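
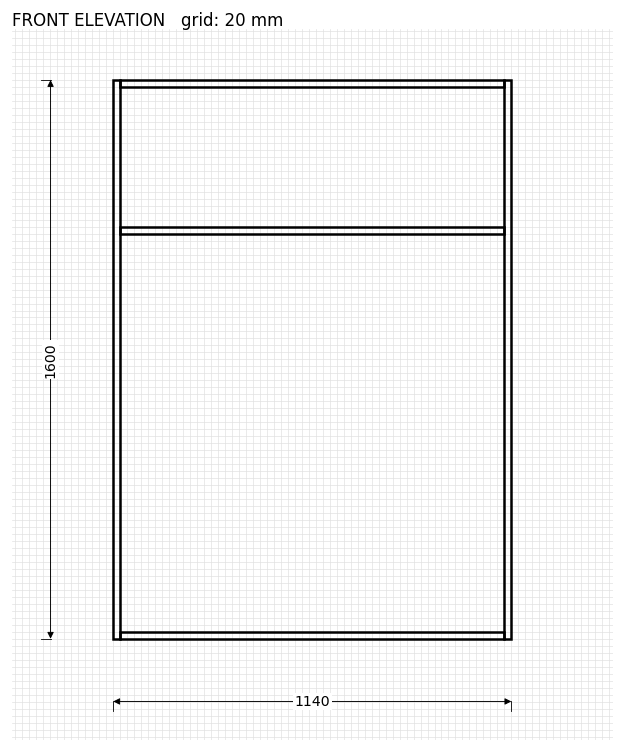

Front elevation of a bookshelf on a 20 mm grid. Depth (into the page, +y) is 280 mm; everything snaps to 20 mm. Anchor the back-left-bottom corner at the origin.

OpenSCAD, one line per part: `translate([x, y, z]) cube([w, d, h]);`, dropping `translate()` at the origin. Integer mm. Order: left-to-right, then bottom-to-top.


cube([20, 280, 1600]);
translate([20, 0, 0]) cube([1100, 280, 20]);
translate([20, 0, 1160]) cube([1100, 280, 20]);
translate([20, 0, 1580]) cube([1100, 280, 20]);
translate([1120, 0, 0]) cube([20, 280, 1600]);


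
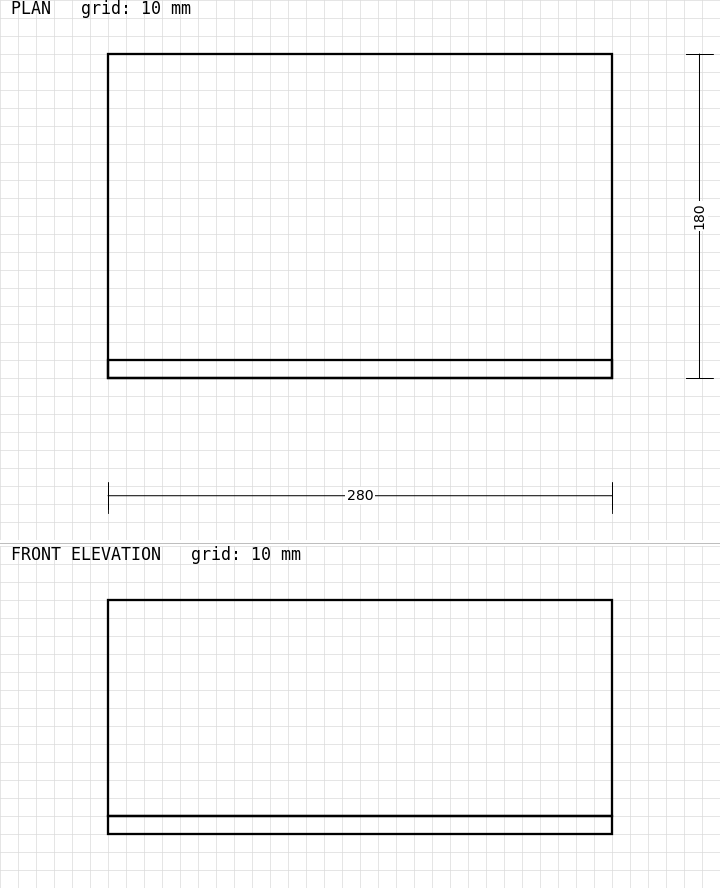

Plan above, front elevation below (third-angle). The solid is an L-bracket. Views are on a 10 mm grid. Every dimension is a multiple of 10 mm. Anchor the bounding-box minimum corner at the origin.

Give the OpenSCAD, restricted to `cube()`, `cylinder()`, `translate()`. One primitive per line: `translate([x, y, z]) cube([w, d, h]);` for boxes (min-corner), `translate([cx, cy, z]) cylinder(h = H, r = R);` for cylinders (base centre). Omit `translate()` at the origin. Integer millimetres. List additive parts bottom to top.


cube([280, 180, 10]);
translate([0, 0, 10]) cube([280, 10, 120]);


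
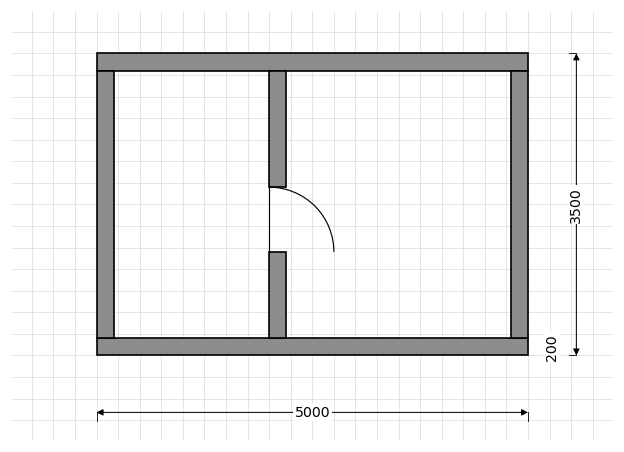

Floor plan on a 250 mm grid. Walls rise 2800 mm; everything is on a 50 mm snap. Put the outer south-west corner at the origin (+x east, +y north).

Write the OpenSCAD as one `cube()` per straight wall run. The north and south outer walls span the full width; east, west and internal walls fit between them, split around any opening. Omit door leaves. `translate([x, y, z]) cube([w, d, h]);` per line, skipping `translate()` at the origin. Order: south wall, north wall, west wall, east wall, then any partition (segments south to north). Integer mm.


cube([5000, 200, 2800]);
translate([0, 3300, 0]) cube([5000, 200, 2800]);
translate([0, 200, 0]) cube([200, 3100, 2800]);
translate([4800, 200, 0]) cube([200, 3100, 2800]);
translate([2000, 200, 0]) cube([200, 1000, 2800]);
translate([2000, 1950, 0]) cube([200, 1350, 2800]);


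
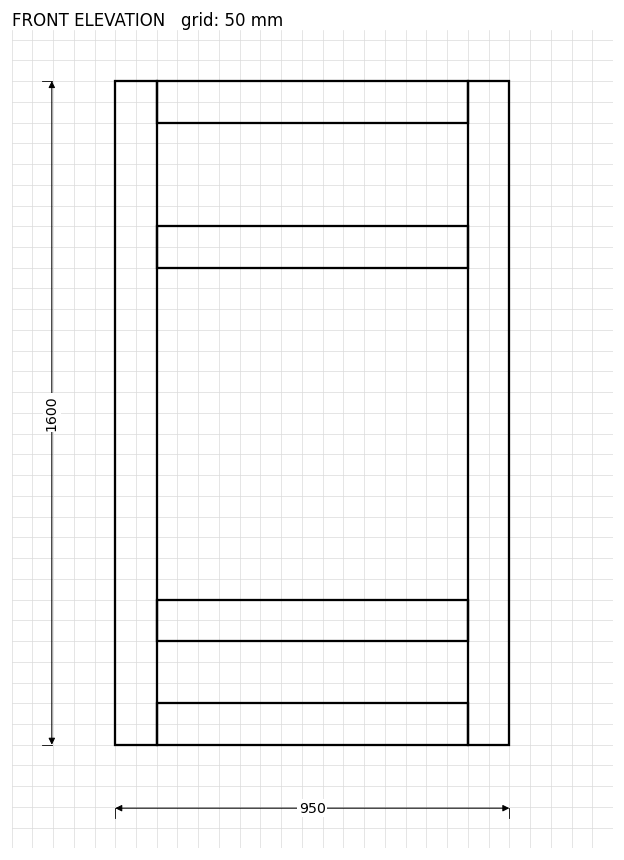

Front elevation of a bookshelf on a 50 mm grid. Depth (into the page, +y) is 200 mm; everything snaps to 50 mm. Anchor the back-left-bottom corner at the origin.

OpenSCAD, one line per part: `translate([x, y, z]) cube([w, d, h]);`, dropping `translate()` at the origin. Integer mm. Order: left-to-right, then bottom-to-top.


cube([100, 200, 1600]);
translate([100, 0, 0]) cube([750, 200, 100]);
translate([100, 0, 250]) cube([750, 200, 100]);
translate([100, 0, 1150]) cube([750, 200, 100]);
translate([100, 0, 1500]) cube([750, 200, 100]);
translate([850, 0, 0]) cube([100, 200, 1600]);


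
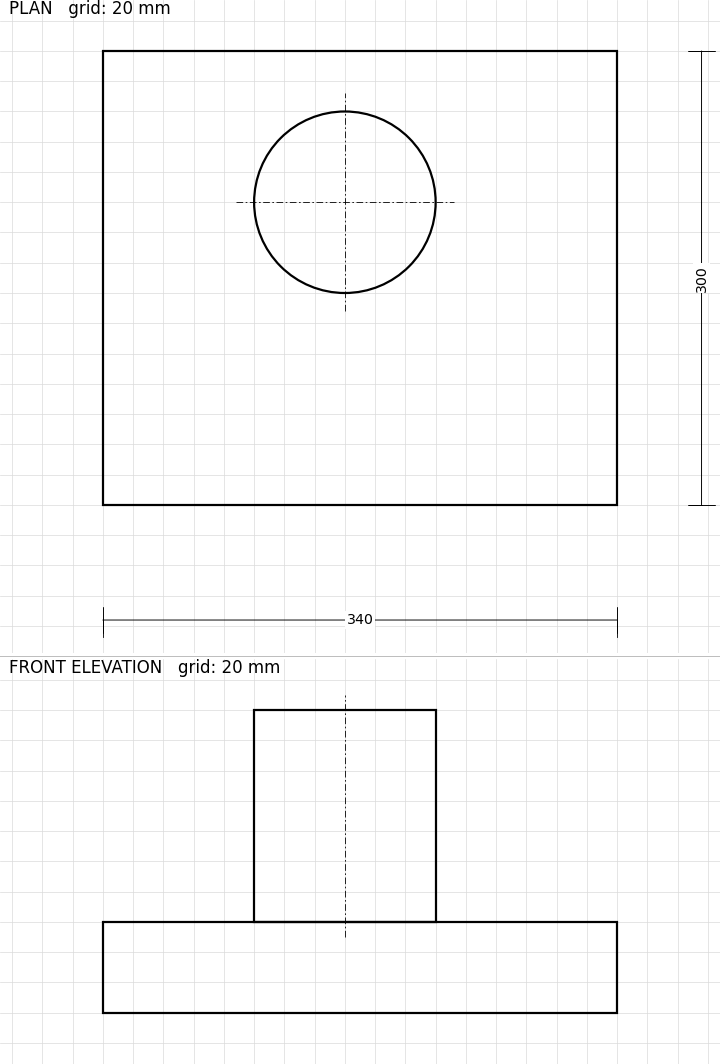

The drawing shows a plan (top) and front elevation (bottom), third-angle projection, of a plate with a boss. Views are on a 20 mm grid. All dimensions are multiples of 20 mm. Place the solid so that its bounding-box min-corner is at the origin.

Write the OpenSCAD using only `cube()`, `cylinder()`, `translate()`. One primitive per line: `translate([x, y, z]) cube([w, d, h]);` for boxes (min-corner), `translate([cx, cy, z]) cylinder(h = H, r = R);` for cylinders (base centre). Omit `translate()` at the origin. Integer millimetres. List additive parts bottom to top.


cube([340, 300, 60]);
translate([160, 200, 60]) cylinder(h = 140, r = 60);


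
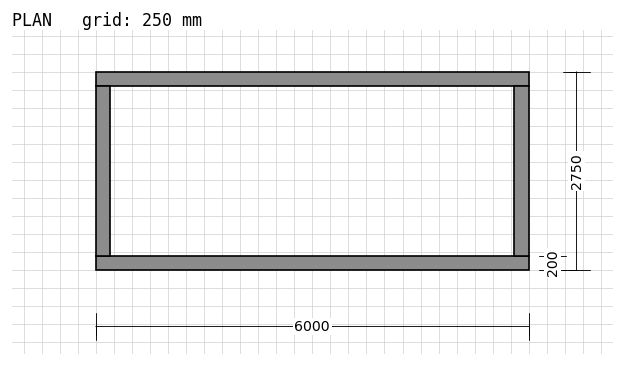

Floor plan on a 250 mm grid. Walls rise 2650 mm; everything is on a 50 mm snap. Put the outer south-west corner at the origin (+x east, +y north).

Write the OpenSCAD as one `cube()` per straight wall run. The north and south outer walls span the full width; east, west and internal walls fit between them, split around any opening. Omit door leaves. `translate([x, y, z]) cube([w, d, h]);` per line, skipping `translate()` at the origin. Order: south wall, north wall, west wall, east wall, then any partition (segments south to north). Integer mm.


cube([6000, 200, 2650]);
translate([0, 2550, 0]) cube([6000, 200, 2650]);
translate([0, 200, 0]) cube([200, 2350, 2650]);
translate([5800, 200, 0]) cube([200, 2350, 2650]);


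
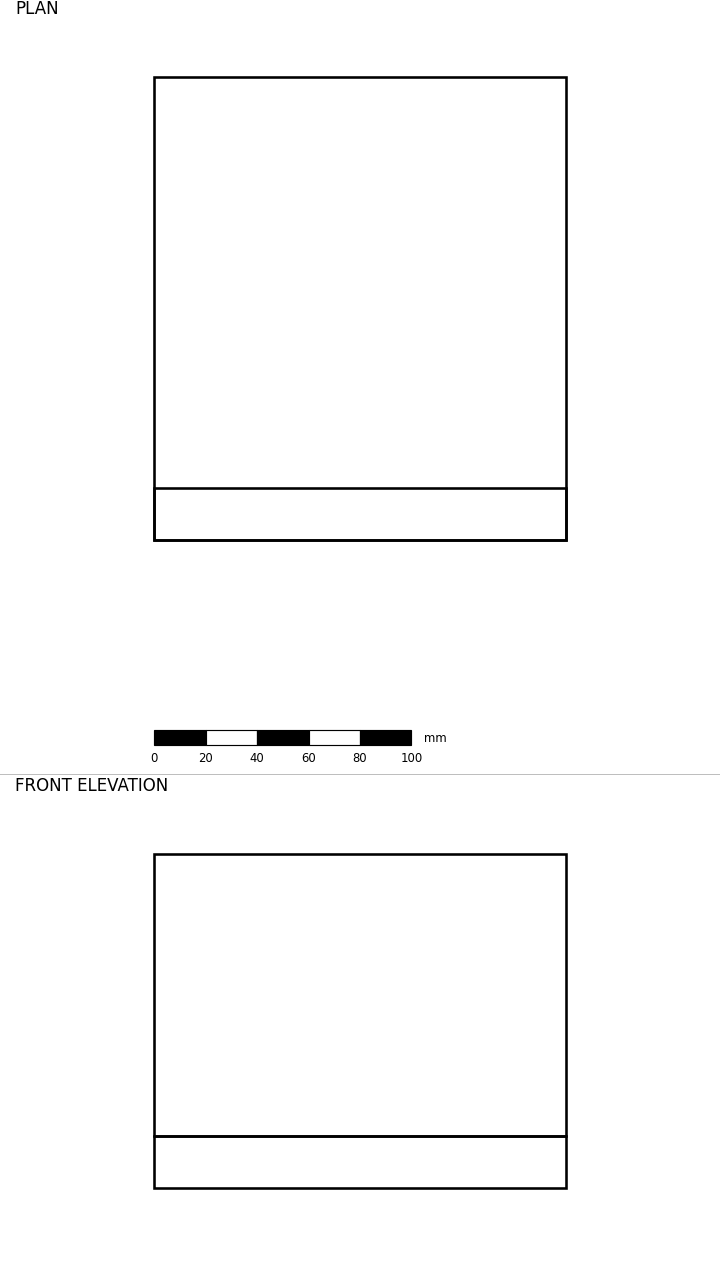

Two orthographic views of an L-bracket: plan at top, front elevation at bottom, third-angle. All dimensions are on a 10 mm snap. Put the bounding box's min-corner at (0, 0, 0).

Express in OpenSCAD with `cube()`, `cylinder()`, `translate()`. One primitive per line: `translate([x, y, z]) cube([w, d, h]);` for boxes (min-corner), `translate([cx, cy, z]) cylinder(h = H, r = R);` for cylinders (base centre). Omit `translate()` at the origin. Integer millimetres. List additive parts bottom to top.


cube([160, 180, 20]);
translate([0, 0, 20]) cube([160, 20, 110]);


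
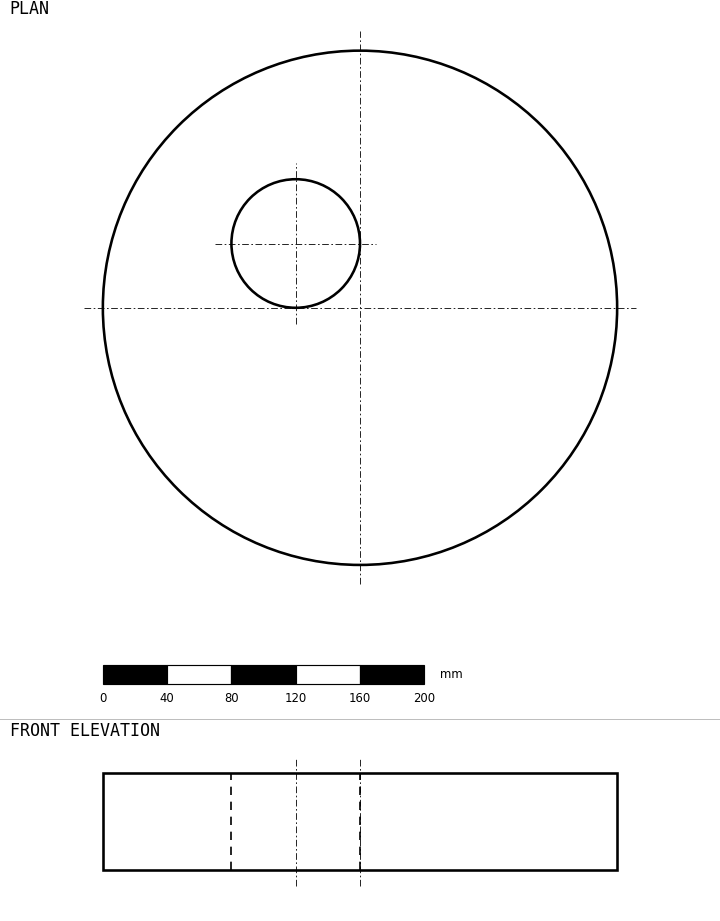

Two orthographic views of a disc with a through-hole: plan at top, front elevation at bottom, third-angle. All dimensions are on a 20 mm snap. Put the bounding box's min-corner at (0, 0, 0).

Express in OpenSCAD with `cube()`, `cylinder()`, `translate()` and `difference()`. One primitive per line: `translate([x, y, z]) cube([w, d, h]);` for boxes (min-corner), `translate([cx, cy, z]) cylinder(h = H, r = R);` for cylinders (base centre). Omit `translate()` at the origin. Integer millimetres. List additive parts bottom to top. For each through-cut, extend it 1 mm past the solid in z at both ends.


difference() {
  translate([160, 160, 0]) cylinder(h = 60, r = 160);
  translate([120, 200, -1]) cylinder(h = 62, r = 40);
}


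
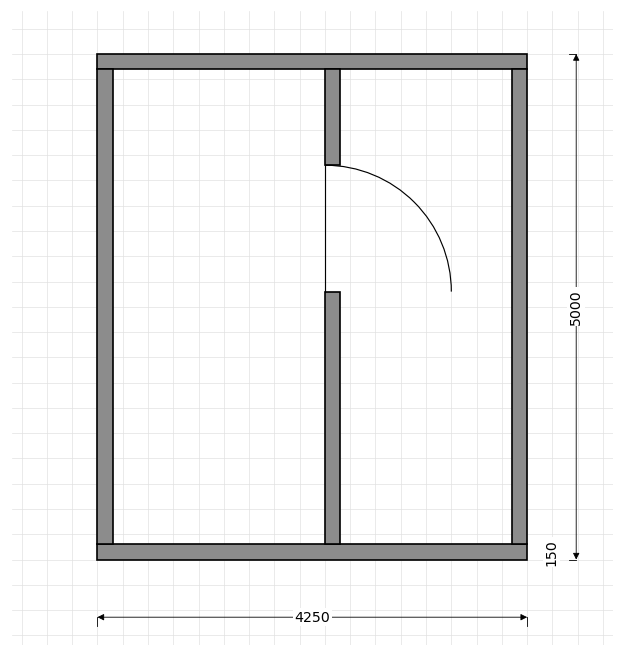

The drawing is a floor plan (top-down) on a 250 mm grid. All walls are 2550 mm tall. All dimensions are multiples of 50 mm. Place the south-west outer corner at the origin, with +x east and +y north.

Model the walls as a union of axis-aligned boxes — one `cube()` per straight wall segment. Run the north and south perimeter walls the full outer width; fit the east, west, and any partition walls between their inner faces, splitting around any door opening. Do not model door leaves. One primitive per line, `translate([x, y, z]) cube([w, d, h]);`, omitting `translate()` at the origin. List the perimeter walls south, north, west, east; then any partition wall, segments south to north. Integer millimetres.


cube([4250, 150, 2550]);
translate([0, 4850, 0]) cube([4250, 150, 2550]);
translate([0, 150, 0]) cube([150, 4700, 2550]);
translate([4100, 150, 0]) cube([150, 4700, 2550]);
translate([2250, 150, 0]) cube([150, 2500, 2550]);
translate([2250, 3900, 0]) cube([150, 950, 2550]);


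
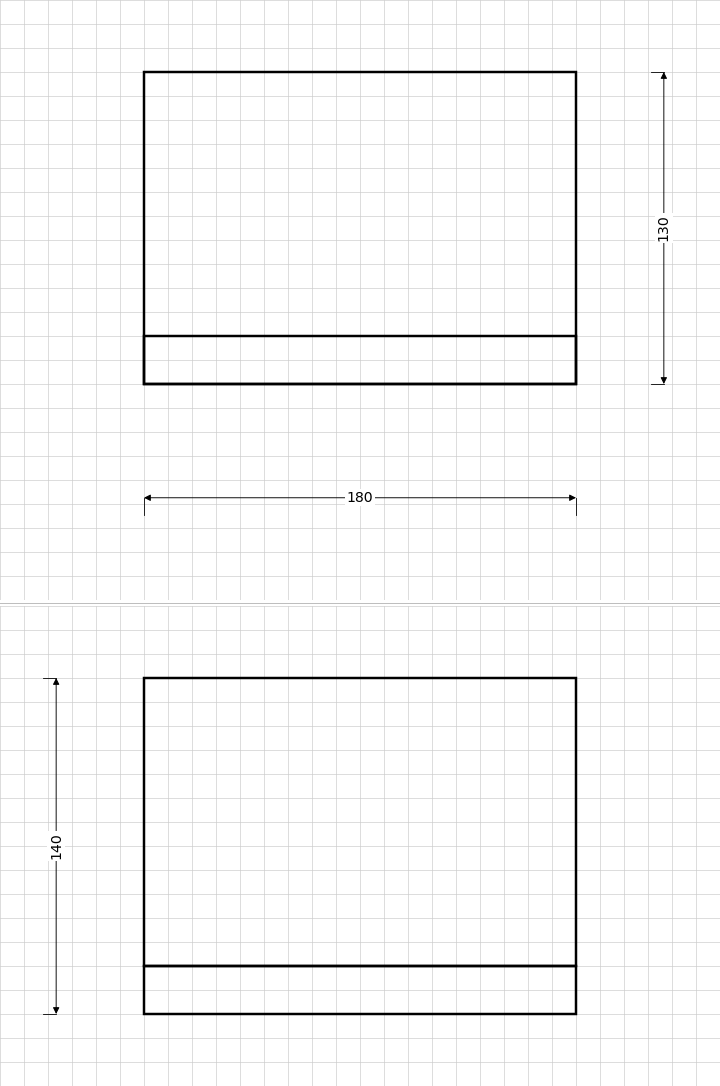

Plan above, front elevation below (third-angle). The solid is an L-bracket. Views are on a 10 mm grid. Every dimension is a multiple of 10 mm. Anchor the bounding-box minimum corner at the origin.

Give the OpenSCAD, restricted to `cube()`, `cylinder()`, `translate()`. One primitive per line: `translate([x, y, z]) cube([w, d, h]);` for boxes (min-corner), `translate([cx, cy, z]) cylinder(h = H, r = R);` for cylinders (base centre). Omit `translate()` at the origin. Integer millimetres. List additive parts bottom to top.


cube([180, 130, 20]);
translate([0, 0, 20]) cube([180, 20, 120]);


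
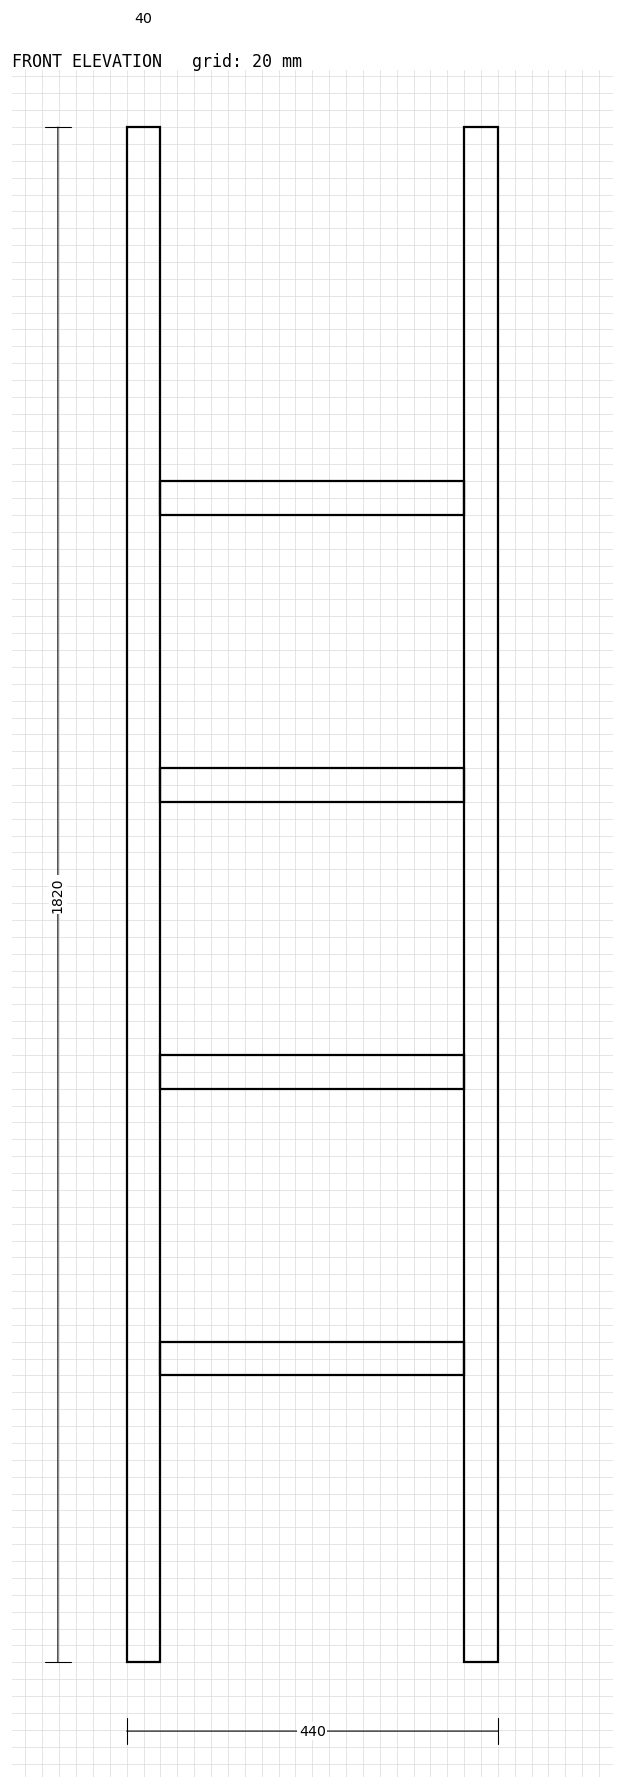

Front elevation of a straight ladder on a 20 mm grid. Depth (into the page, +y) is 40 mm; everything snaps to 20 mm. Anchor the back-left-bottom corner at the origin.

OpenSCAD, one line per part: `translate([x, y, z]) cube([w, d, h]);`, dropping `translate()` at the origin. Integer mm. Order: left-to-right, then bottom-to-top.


cube([40, 40, 1820]);
translate([40, 0, 340]) cube([360, 40, 40]);
translate([40, 0, 680]) cube([360, 40, 40]);
translate([40, 0, 1020]) cube([360, 40, 40]);
translate([40, 0, 1360]) cube([360, 40, 40]);
translate([400, 0, 0]) cube([40, 40, 1820]);


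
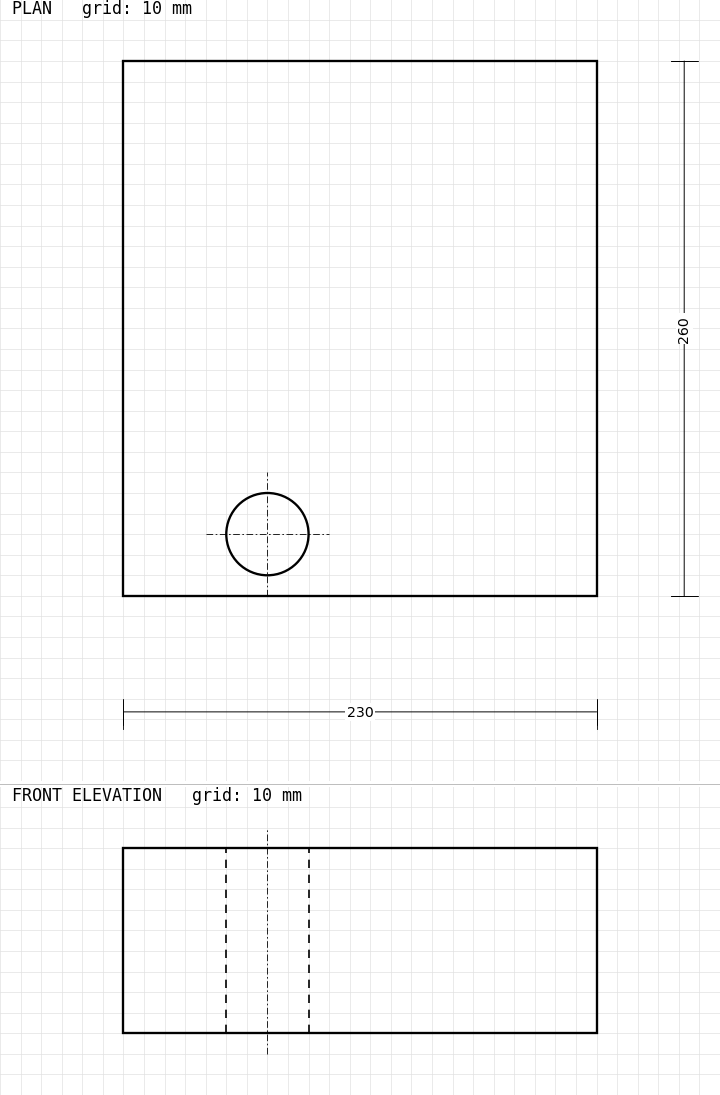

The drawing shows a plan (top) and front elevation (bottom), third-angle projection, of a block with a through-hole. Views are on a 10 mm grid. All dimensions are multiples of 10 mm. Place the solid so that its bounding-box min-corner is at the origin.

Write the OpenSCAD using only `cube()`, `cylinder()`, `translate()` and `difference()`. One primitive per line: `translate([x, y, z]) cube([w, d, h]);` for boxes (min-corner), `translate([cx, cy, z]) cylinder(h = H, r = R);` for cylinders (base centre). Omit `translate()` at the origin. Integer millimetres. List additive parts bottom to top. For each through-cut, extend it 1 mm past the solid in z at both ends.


difference() {
  cube([230, 260, 90]);
  translate([70, 30, -1]) cylinder(h = 92, r = 20);
}


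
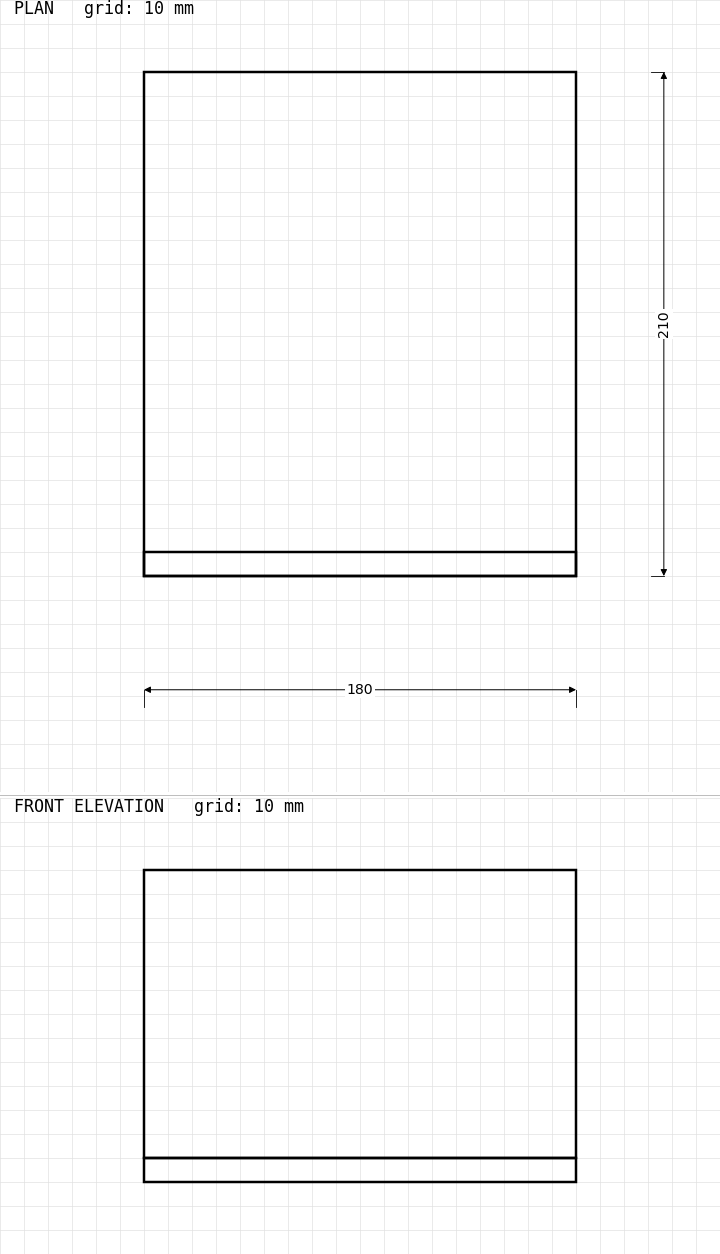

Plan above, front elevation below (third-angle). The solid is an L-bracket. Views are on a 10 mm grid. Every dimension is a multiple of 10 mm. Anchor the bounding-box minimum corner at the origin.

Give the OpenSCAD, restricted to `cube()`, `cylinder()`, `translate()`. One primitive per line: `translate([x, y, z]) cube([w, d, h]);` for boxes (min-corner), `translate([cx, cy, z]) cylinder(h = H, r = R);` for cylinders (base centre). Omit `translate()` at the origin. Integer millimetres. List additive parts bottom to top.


cube([180, 210, 10]);
translate([0, 0, 10]) cube([180, 10, 120]);


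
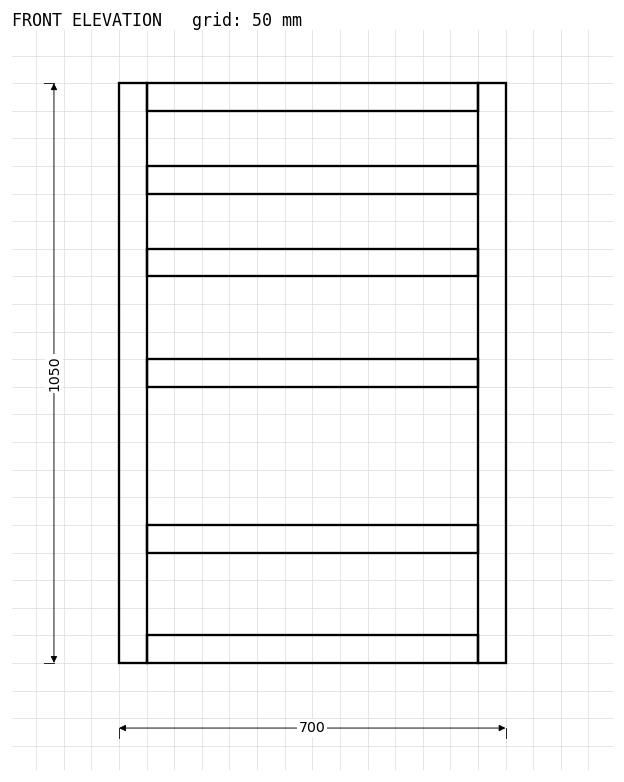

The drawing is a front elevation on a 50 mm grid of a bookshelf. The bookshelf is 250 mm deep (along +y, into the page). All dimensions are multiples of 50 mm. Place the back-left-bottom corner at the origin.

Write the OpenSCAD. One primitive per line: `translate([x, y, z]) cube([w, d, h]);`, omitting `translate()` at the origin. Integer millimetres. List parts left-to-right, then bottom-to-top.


cube([50, 250, 1050]);
translate([50, 0, 0]) cube([600, 250, 50]);
translate([50, 0, 200]) cube([600, 250, 50]);
translate([50, 0, 500]) cube([600, 250, 50]);
translate([50, 0, 700]) cube([600, 250, 50]);
translate([50, 0, 850]) cube([600, 250, 50]);
translate([50, 0, 1000]) cube([600, 250, 50]);
translate([650, 0, 0]) cube([50, 250, 1050]);


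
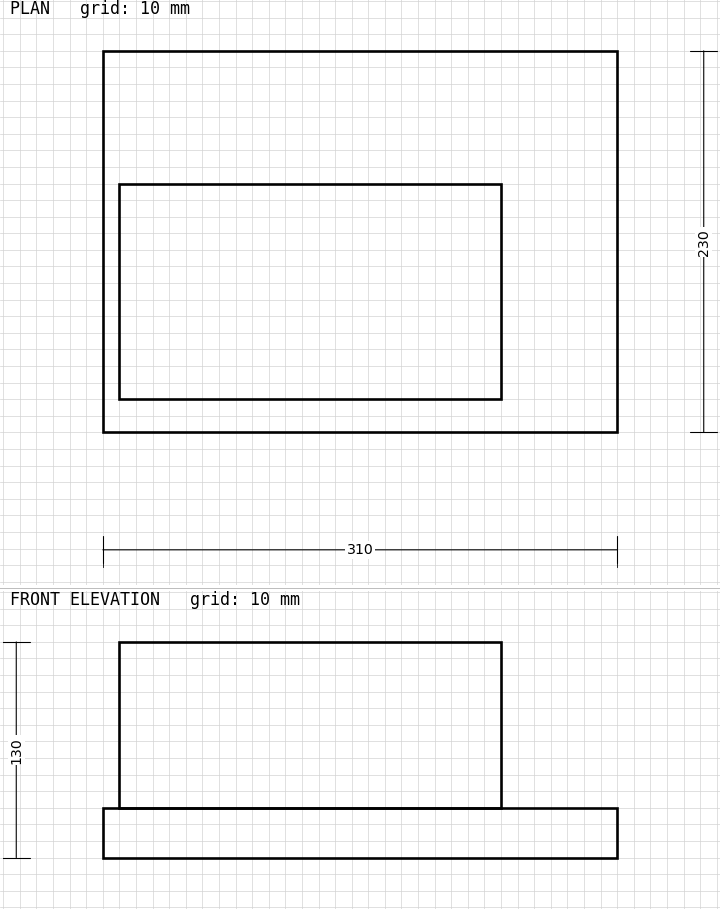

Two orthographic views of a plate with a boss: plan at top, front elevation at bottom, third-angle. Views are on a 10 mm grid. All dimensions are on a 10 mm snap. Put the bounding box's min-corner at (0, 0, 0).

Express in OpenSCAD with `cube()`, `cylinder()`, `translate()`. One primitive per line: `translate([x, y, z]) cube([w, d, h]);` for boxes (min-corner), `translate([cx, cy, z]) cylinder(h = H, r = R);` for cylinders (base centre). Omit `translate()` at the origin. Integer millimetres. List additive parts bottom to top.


cube([310, 230, 30]);
translate([10, 20, 30]) cube([230, 130, 100]);


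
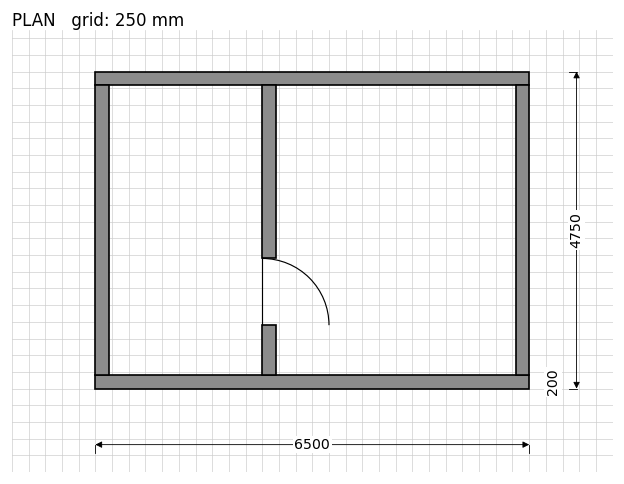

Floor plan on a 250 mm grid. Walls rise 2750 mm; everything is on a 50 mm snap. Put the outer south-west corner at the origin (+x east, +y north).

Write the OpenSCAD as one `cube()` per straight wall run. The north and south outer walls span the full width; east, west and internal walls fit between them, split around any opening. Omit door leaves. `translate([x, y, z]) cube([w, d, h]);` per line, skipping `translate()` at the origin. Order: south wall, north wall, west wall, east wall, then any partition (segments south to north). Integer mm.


cube([6500, 200, 2750]);
translate([0, 4550, 0]) cube([6500, 200, 2750]);
translate([0, 200, 0]) cube([200, 4350, 2750]);
translate([6300, 200, 0]) cube([200, 4350, 2750]);
translate([2500, 200, 0]) cube([200, 750, 2750]);
translate([2500, 1950, 0]) cube([200, 2600, 2750]);


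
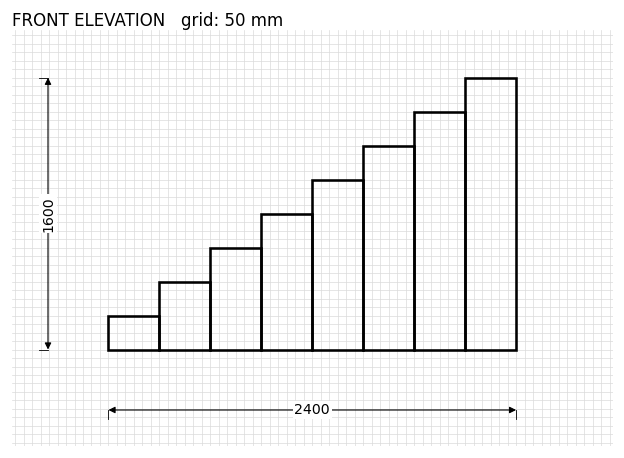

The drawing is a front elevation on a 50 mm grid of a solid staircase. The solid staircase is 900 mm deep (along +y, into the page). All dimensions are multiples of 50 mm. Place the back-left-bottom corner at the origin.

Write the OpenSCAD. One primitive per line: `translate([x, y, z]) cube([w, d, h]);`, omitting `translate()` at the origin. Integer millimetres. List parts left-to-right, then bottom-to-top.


cube([300, 900, 200]);
translate([300, 0, 0]) cube([300, 900, 400]);
translate([600, 0, 0]) cube([300, 900, 600]);
translate([900, 0, 0]) cube([300, 900, 800]);
translate([1200, 0, 0]) cube([300, 900, 1000]);
translate([1500, 0, 0]) cube([300, 900, 1200]);
translate([1800, 0, 0]) cube([300, 900, 1400]);
translate([2100, 0, 0]) cube([300, 900, 1600]);


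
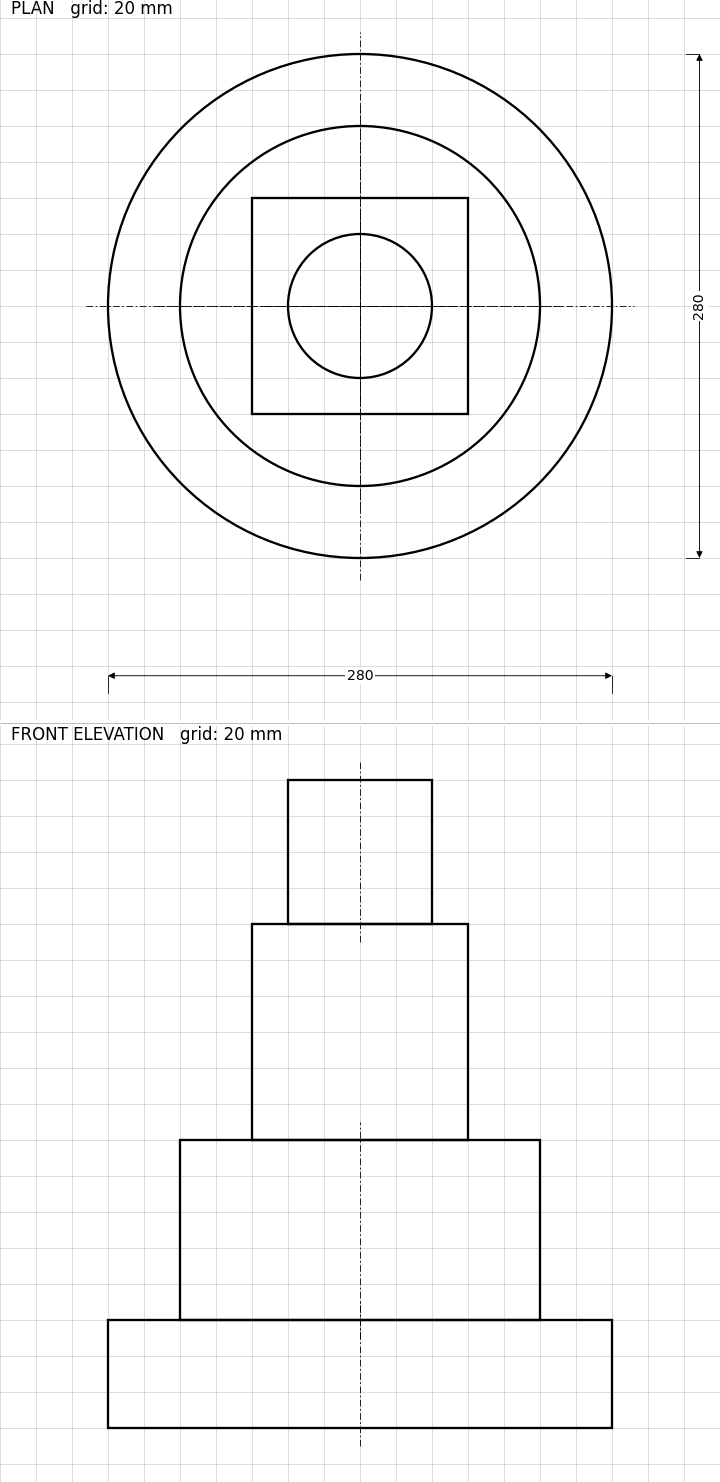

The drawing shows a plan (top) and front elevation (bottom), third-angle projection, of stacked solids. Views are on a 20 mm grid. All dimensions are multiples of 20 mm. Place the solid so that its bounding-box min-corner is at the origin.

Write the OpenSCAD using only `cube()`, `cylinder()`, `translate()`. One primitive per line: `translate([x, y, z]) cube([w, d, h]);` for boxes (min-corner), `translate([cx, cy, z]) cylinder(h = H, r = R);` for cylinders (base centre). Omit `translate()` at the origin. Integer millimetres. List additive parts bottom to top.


translate([140, 140, 0]) cylinder(h = 60, r = 140);
translate([140, 140, 60]) cylinder(h = 100, r = 100);
translate([80, 80, 160]) cube([120, 120, 120]);
translate([140, 140, 280]) cylinder(h = 80, r = 40);


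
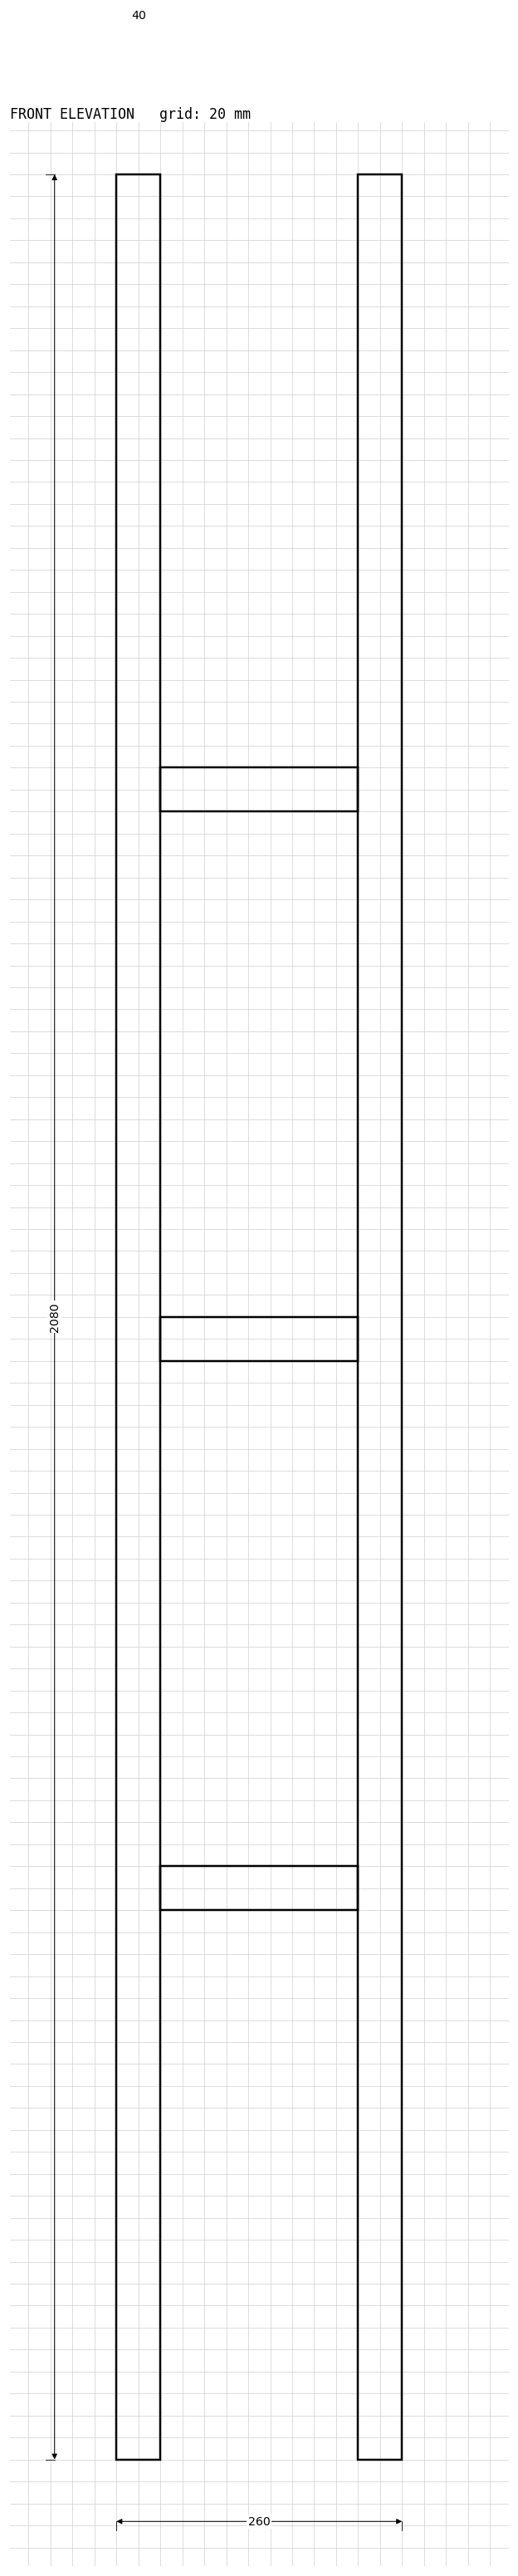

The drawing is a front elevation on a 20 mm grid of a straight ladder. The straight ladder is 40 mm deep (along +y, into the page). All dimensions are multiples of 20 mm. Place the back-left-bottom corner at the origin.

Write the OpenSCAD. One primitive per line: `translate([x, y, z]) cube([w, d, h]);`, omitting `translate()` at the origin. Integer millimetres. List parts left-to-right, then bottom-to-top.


cube([40, 40, 2080]);
translate([40, 0, 500]) cube([180, 40, 40]);
translate([40, 0, 1000]) cube([180, 40, 40]);
translate([40, 0, 1500]) cube([180, 40, 40]);
translate([220, 0, 0]) cube([40, 40, 2080]);


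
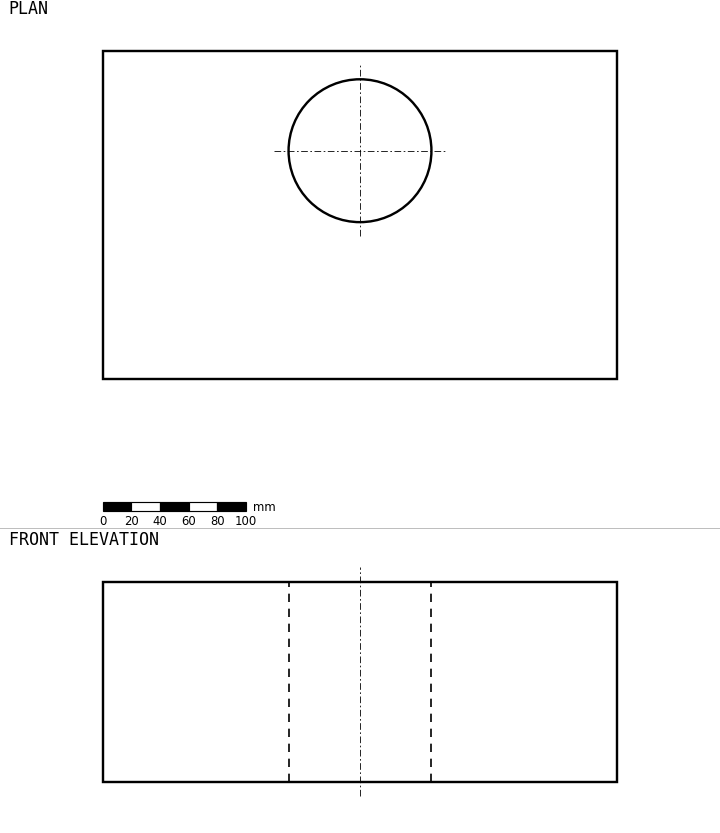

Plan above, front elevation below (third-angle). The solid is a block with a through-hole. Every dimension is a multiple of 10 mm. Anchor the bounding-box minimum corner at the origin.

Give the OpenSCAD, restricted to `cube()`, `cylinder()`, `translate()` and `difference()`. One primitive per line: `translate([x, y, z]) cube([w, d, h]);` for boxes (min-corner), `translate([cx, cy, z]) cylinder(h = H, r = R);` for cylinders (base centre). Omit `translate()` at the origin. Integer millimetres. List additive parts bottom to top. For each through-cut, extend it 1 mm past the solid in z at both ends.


difference() {
  cube([360, 230, 140]);
  translate([180, 160, -1]) cylinder(h = 142, r = 50);
}


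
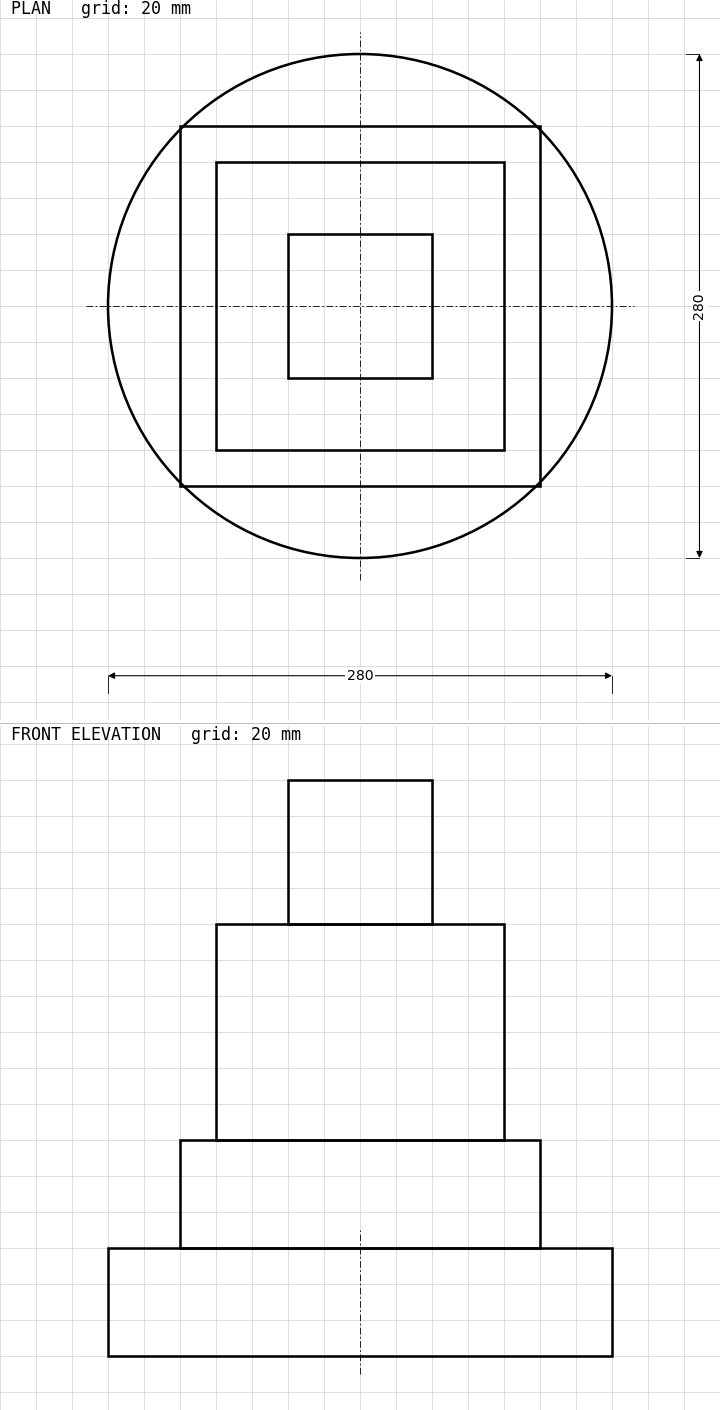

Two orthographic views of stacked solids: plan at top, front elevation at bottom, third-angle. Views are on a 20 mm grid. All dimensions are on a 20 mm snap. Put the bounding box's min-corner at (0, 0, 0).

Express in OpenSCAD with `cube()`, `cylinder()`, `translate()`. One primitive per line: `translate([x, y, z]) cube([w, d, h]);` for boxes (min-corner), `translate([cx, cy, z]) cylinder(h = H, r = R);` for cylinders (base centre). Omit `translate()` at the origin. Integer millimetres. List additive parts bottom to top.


translate([140, 140, 0]) cylinder(h = 60, r = 140);
translate([40, 40, 60]) cube([200, 200, 60]);
translate([60, 60, 120]) cube([160, 160, 120]);
translate([100, 100, 240]) cube([80, 80, 80]);


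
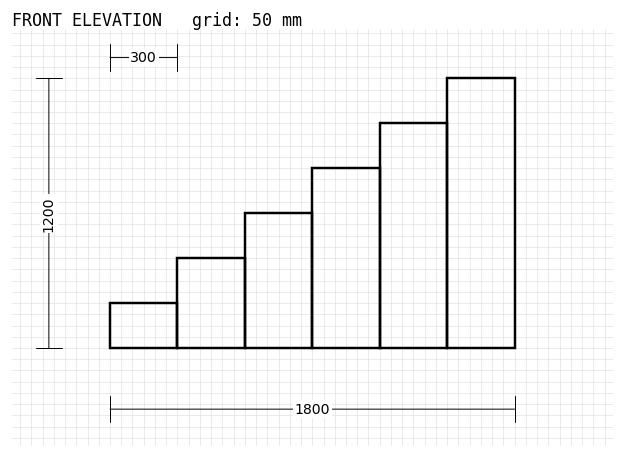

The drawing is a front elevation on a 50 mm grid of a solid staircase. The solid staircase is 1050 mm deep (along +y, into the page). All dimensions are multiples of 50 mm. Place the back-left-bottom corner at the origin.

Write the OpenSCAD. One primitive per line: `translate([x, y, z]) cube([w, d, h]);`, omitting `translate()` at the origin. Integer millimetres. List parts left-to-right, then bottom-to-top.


cube([300, 1050, 200]);
translate([300, 0, 0]) cube([300, 1050, 400]);
translate([600, 0, 0]) cube([300, 1050, 600]);
translate([900, 0, 0]) cube([300, 1050, 800]);
translate([1200, 0, 0]) cube([300, 1050, 1000]);
translate([1500, 0, 0]) cube([300, 1050, 1200]);


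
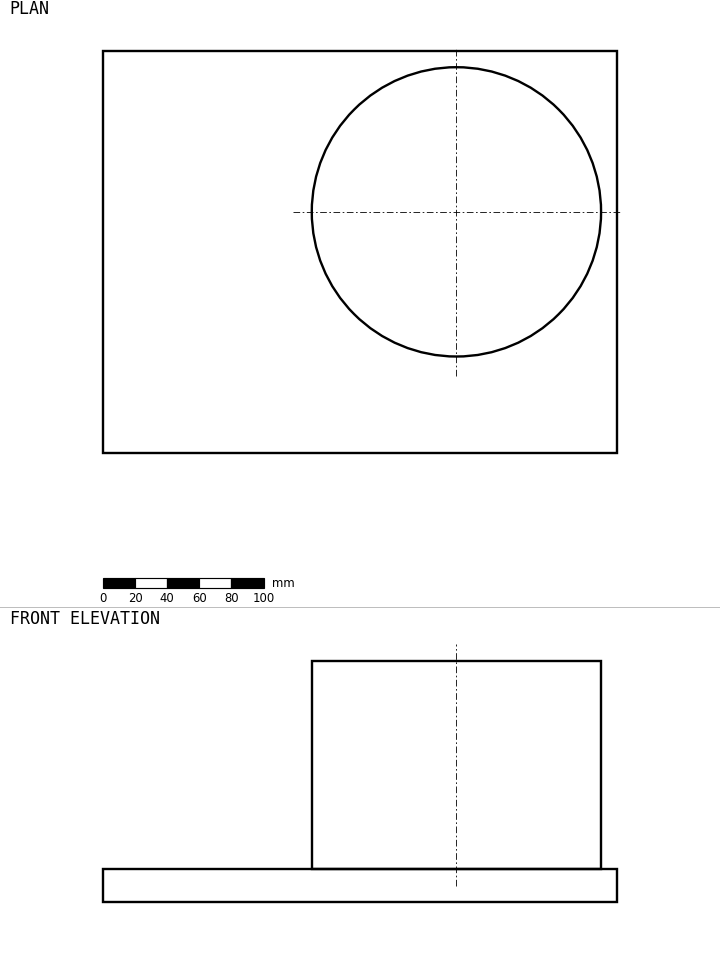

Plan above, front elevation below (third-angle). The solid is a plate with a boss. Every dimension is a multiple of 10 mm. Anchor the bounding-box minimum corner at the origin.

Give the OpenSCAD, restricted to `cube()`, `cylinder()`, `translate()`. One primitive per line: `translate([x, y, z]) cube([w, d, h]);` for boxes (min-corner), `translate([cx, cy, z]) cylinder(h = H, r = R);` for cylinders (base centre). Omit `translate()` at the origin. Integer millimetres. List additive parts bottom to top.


cube([320, 250, 20]);
translate([220, 150, 20]) cylinder(h = 130, r = 90);


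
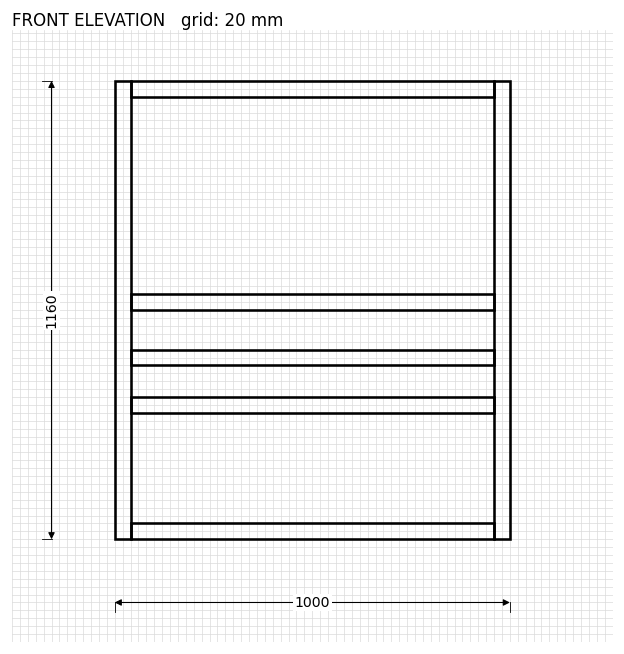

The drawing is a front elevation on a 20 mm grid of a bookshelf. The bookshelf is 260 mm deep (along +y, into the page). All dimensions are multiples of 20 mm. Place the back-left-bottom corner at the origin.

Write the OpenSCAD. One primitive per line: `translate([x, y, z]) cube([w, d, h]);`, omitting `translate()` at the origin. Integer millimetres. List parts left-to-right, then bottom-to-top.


cube([40, 260, 1160]);
translate([40, 0, 0]) cube([920, 260, 40]);
translate([40, 0, 320]) cube([920, 260, 40]);
translate([40, 0, 440]) cube([920, 260, 40]);
translate([40, 0, 580]) cube([920, 260, 40]);
translate([40, 0, 1120]) cube([920, 260, 40]);
translate([960, 0, 0]) cube([40, 260, 1160]);


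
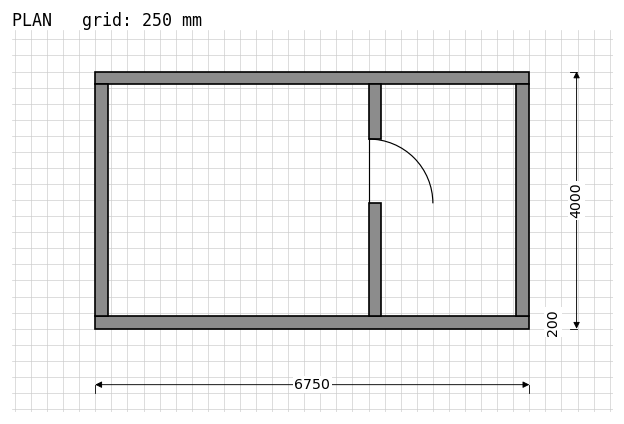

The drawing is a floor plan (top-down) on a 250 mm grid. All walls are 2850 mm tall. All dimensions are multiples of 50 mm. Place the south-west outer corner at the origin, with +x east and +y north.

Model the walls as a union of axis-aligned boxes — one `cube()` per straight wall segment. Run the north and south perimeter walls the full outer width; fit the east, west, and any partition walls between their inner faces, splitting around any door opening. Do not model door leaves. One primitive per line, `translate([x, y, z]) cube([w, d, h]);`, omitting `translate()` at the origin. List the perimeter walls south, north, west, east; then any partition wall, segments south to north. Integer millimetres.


cube([6750, 200, 2850]);
translate([0, 3800, 0]) cube([6750, 200, 2850]);
translate([0, 200, 0]) cube([200, 3600, 2850]);
translate([6550, 200, 0]) cube([200, 3600, 2850]);
translate([4250, 200, 0]) cube([200, 1750, 2850]);
translate([4250, 2950, 0]) cube([200, 850, 2850]);


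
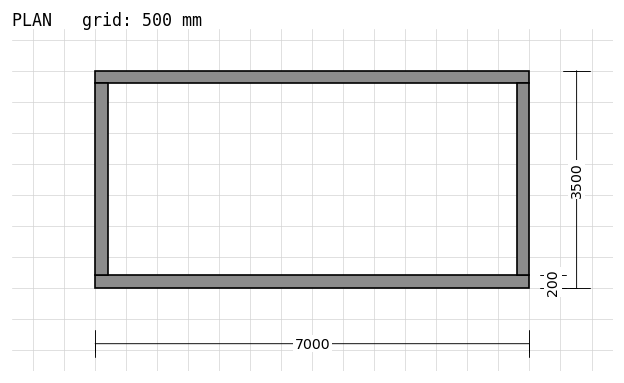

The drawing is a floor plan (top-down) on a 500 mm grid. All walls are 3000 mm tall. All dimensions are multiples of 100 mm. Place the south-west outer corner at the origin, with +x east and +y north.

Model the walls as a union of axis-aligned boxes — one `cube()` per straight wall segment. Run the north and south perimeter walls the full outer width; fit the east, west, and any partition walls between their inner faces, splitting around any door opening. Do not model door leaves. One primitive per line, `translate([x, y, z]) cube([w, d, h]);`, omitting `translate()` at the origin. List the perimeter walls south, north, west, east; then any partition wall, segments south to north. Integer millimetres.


cube([7000, 200, 3000]);
translate([0, 3300, 0]) cube([7000, 200, 3000]);
translate([0, 200, 0]) cube([200, 3100, 3000]);
translate([6800, 200, 0]) cube([200, 3100, 3000]);


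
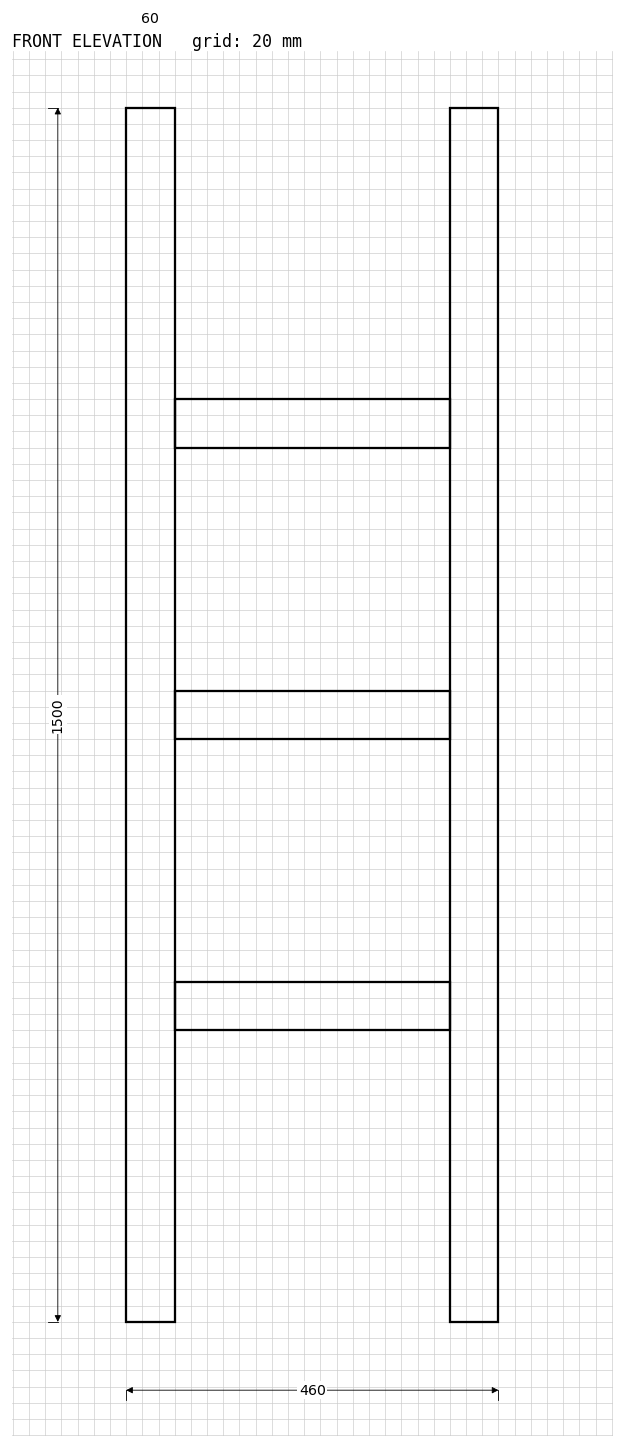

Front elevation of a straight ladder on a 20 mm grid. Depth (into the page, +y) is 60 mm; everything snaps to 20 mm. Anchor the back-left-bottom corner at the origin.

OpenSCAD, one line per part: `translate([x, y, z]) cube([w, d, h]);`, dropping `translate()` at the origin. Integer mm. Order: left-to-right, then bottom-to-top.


cube([60, 60, 1500]);
translate([60, 0, 360]) cube([340, 60, 60]);
translate([60, 0, 720]) cube([340, 60, 60]);
translate([60, 0, 1080]) cube([340, 60, 60]);
translate([400, 0, 0]) cube([60, 60, 1500]);


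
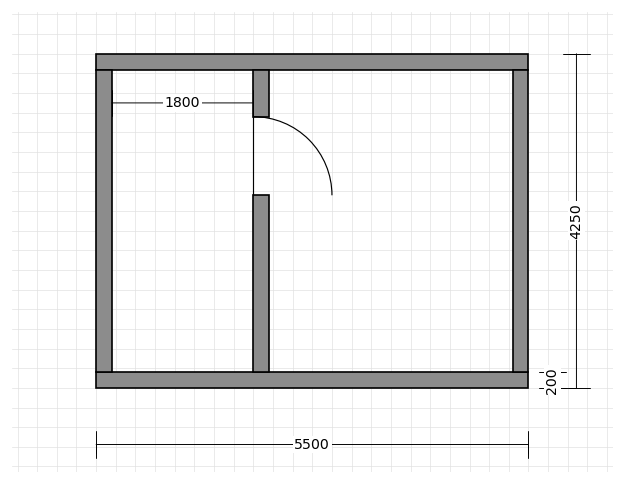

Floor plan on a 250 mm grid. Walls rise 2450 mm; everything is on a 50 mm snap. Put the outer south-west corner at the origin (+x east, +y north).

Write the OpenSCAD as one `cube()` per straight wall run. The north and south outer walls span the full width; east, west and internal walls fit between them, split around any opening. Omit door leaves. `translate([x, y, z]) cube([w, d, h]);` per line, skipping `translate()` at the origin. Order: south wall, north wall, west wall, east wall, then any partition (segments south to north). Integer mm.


cube([5500, 200, 2450]);
translate([0, 4050, 0]) cube([5500, 200, 2450]);
translate([0, 200, 0]) cube([200, 3850, 2450]);
translate([5300, 200, 0]) cube([200, 3850, 2450]);
translate([2000, 200, 0]) cube([200, 2250, 2450]);
translate([2000, 3450, 0]) cube([200, 600, 2450]);


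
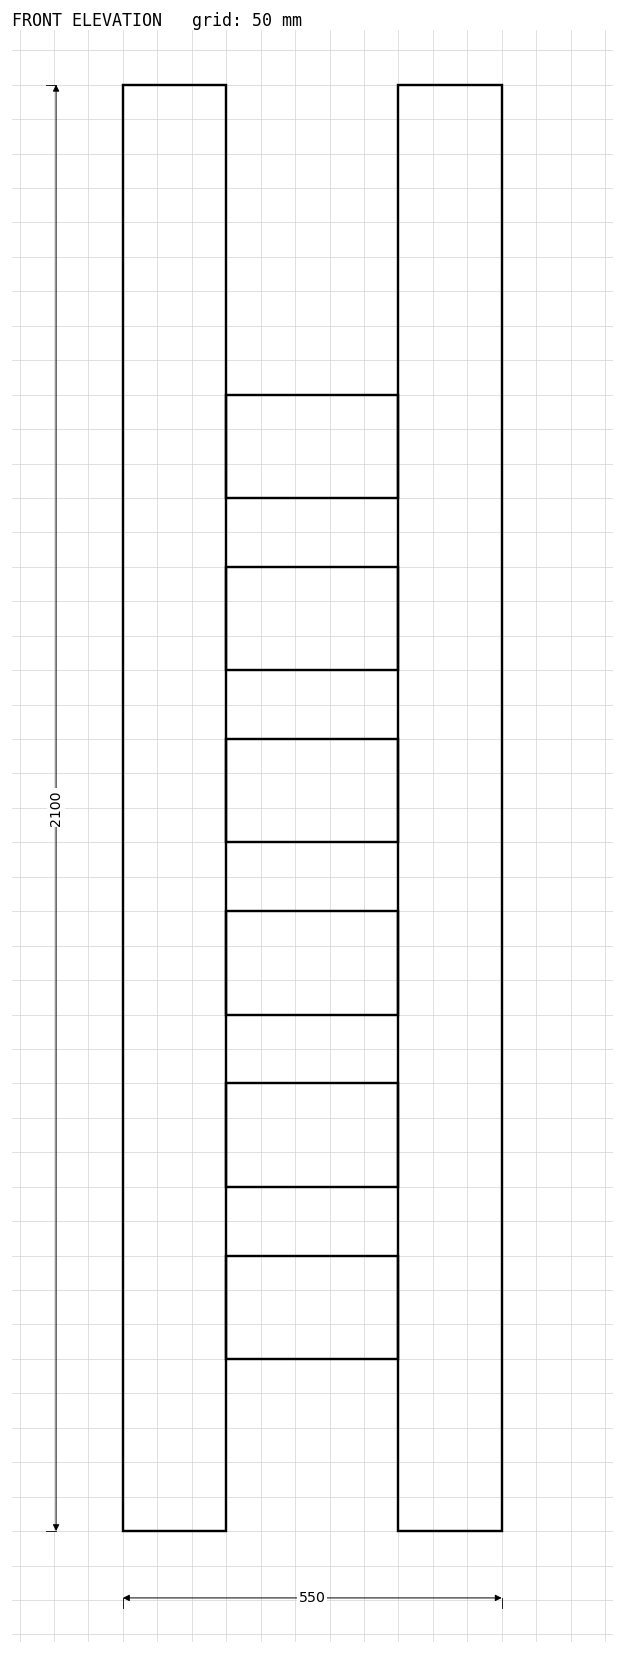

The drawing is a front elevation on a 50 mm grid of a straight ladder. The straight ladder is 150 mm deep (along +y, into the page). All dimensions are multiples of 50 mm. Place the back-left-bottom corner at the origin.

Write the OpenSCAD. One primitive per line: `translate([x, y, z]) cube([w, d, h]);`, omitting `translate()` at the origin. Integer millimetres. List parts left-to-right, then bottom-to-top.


cube([150, 150, 2100]);
translate([150, 0, 250]) cube([250, 150, 150]);
translate([150, 0, 500]) cube([250, 150, 150]);
translate([150, 0, 750]) cube([250, 150, 150]);
translate([150, 0, 1000]) cube([250, 150, 150]);
translate([150, 0, 1250]) cube([250, 150, 150]);
translate([150, 0, 1500]) cube([250, 150, 150]);
translate([400, 0, 0]) cube([150, 150, 2100]);


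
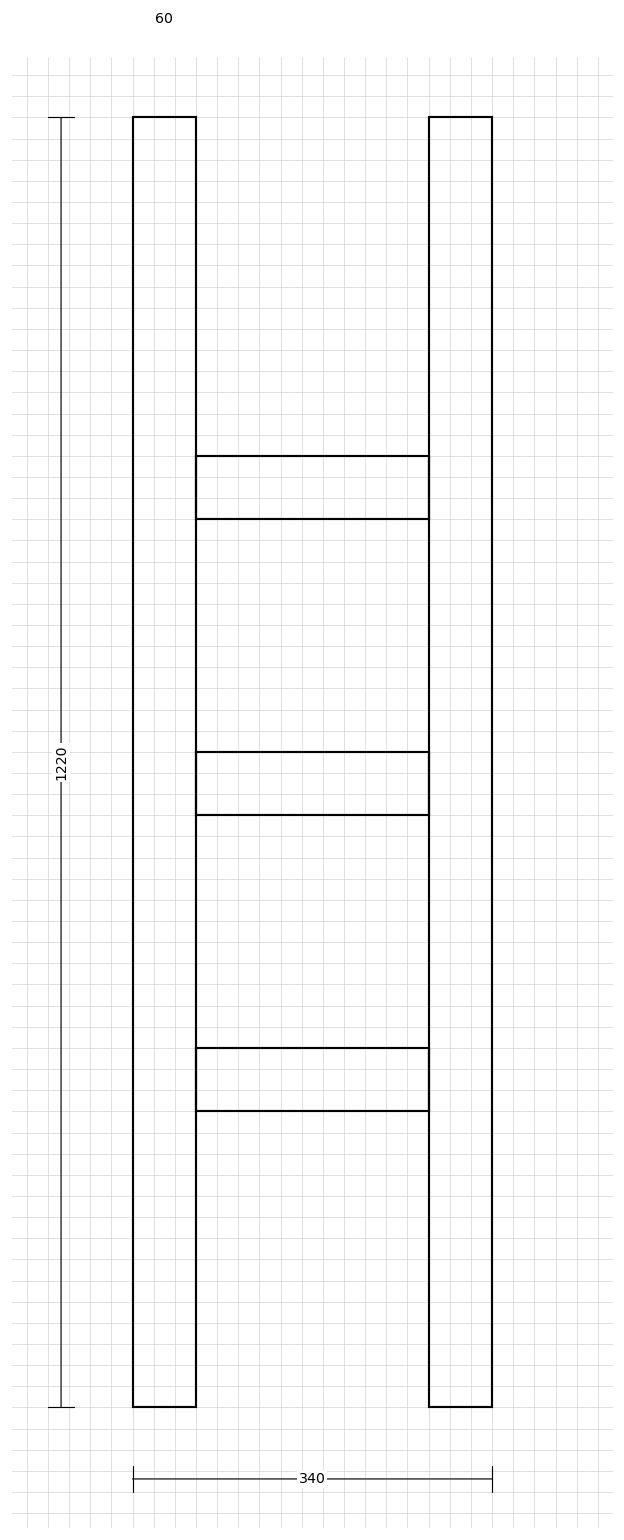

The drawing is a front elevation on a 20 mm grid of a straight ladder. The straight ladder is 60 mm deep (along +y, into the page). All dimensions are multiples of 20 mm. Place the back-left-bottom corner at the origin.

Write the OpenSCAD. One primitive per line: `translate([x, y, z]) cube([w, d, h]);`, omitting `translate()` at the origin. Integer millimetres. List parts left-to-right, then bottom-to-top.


cube([60, 60, 1220]);
translate([60, 0, 280]) cube([220, 60, 60]);
translate([60, 0, 560]) cube([220, 60, 60]);
translate([60, 0, 840]) cube([220, 60, 60]);
translate([280, 0, 0]) cube([60, 60, 1220]);


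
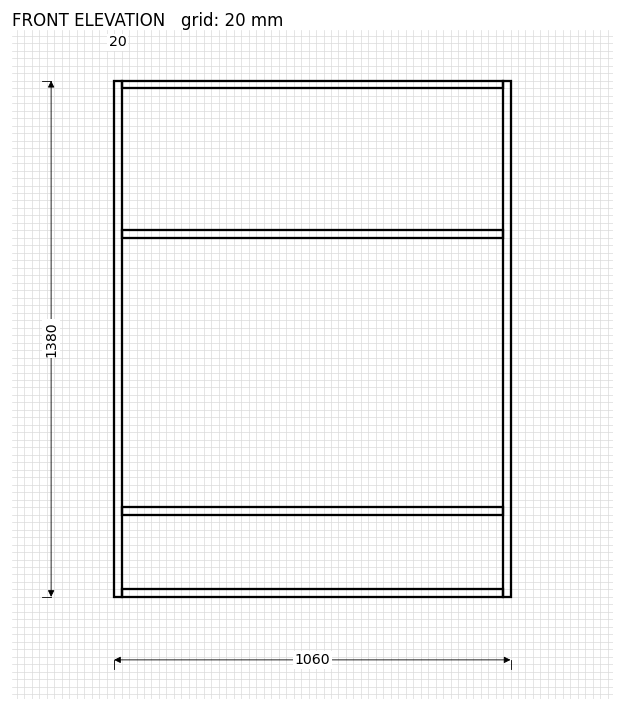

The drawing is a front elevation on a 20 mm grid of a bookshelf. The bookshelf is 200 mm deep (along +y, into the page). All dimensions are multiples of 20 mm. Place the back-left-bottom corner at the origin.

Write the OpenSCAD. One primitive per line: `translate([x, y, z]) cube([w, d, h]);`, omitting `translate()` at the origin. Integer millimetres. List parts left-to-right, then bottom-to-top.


cube([20, 200, 1380]);
translate([20, 0, 0]) cube([1020, 200, 20]);
translate([20, 0, 220]) cube([1020, 200, 20]);
translate([20, 0, 960]) cube([1020, 200, 20]);
translate([20, 0, 1360]) cube([1020, 200, 20]);
translate([1040, 0, 0]) cube([20, 200, 1380]);


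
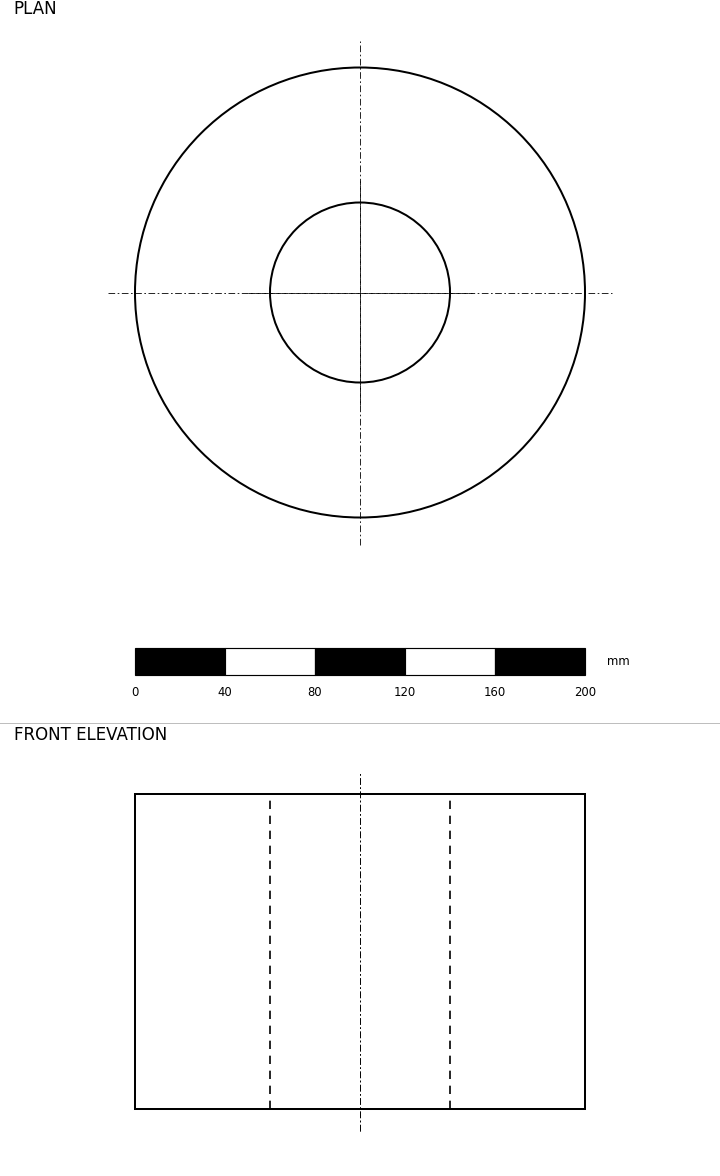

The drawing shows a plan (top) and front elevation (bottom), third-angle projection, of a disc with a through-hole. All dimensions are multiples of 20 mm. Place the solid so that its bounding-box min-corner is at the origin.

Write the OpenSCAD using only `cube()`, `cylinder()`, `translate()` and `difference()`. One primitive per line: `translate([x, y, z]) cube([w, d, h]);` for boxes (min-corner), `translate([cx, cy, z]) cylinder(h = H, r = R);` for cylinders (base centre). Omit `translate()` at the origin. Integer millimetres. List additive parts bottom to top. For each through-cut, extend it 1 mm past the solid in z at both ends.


difference() {
  translate([100, 100, 0]) cylinder(h = 140, r = 100);
  translate([100, 100, -1]) cylinder(h = 142, r = 40);
}


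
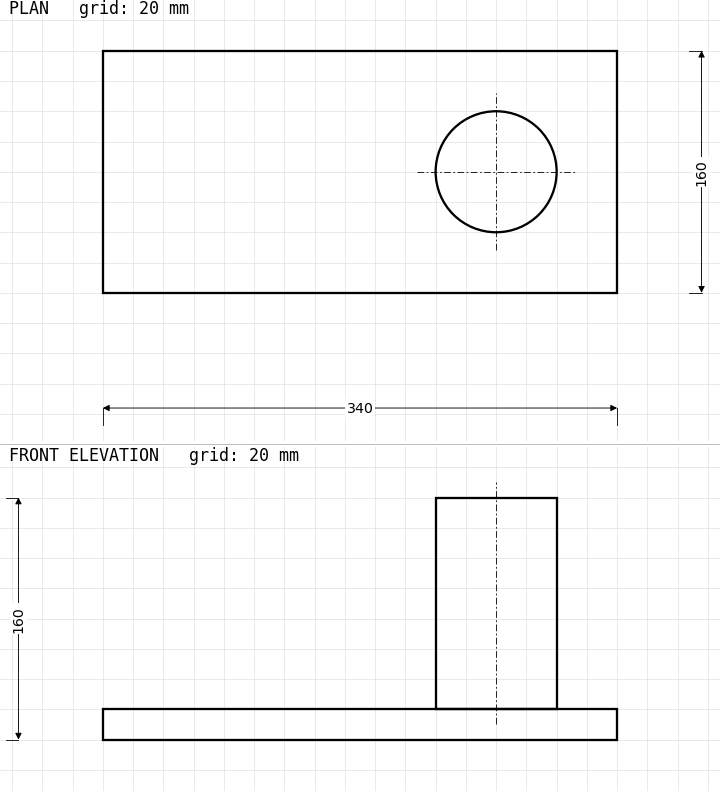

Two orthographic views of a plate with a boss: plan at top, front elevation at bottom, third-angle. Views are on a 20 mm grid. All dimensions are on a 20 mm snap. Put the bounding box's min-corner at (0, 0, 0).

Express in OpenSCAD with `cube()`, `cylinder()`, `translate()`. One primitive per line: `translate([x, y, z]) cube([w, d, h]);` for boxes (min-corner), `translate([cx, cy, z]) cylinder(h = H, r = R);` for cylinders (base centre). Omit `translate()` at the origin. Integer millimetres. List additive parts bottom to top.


cube([340, 160, 20]);
translate([260, 80, 20]) cylinder(h = 140, r = 40);


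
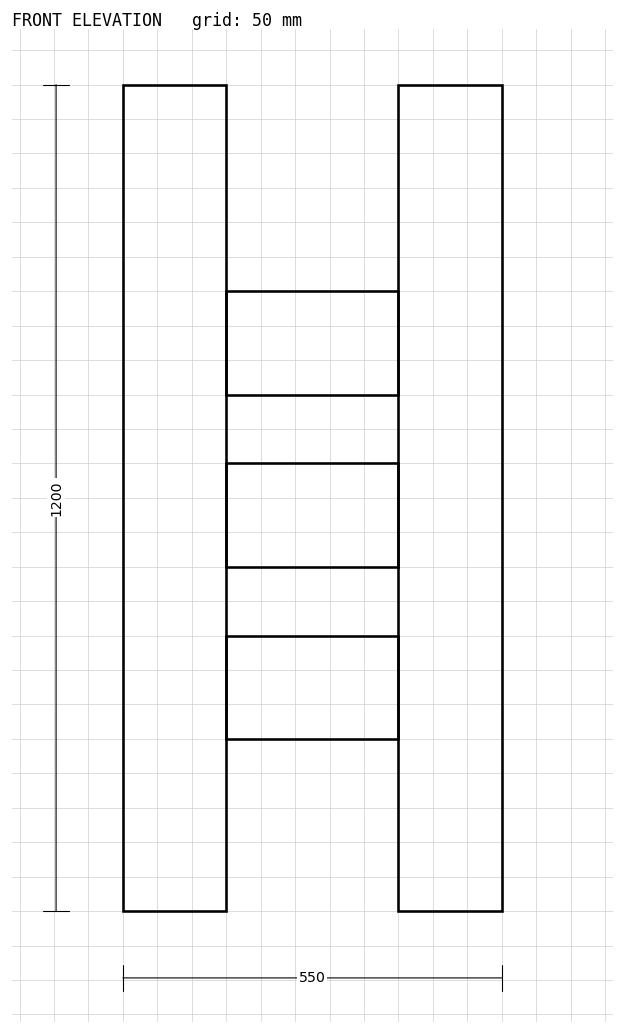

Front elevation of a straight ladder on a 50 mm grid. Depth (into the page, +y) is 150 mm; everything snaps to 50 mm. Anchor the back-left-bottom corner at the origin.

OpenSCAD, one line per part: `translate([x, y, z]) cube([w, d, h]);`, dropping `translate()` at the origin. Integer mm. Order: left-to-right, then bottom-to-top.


cube([150, 150, 1200]);
translate([150, 0, 250]) cube([250, 150, 150]);
translate([150, 0, 500]) cube([250, 150, 150]);
translate([150, 0, 750]) cube([250, 150, 150]);
translate([400, 0, 0]) cube([150, 150, 1200]);


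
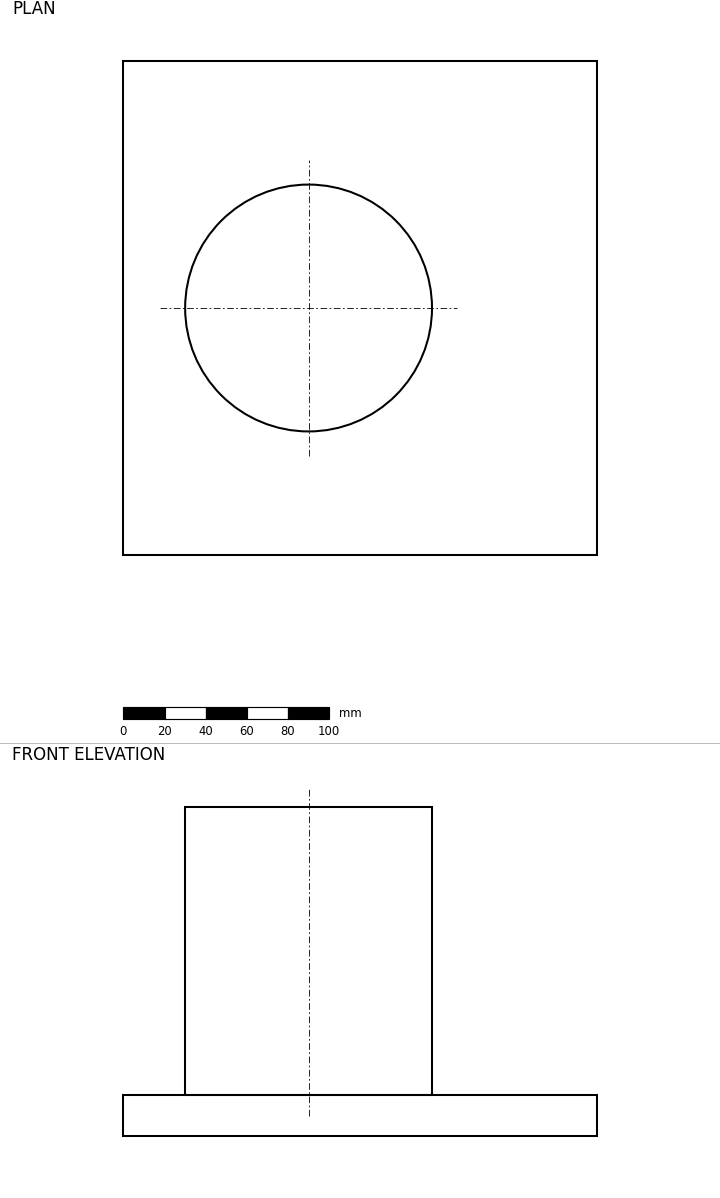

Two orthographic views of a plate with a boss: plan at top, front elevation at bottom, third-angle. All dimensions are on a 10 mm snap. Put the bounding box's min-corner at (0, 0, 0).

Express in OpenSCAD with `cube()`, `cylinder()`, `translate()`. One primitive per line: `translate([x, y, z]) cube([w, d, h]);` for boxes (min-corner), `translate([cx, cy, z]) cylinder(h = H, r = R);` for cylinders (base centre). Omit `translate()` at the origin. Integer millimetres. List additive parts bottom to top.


cube([230, 240, 20]);
translate([90, 120, 20]) cylinder(h = 140, r = 60);
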